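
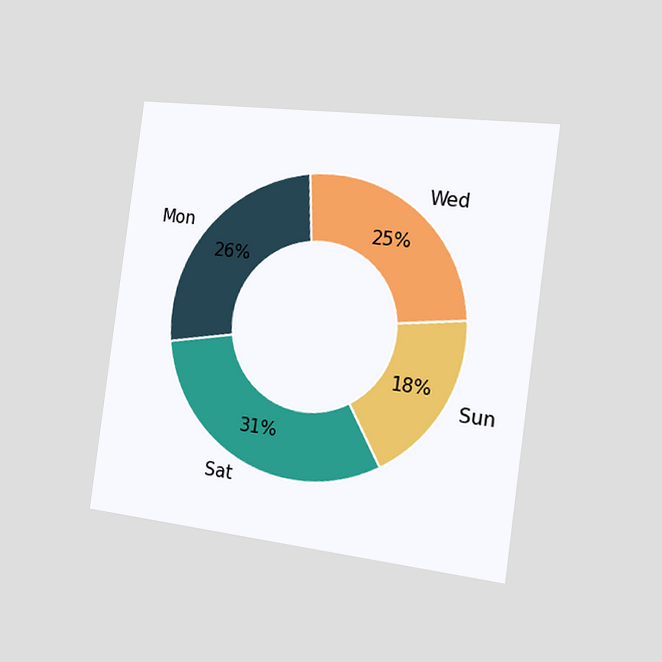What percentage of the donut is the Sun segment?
The chart is tilted about 8° clockwise and viewed slightly from the right. The Sun segment takes up 18% of the ring.

18%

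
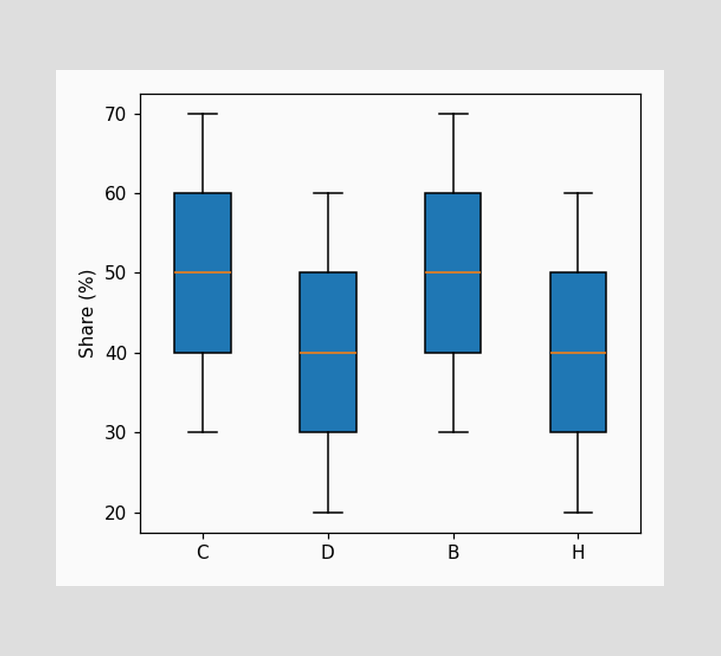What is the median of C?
The median line in the C box sits at 50%.

50%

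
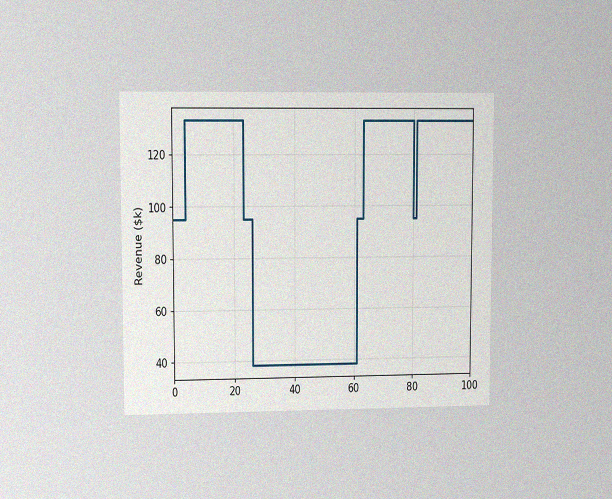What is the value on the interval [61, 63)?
The chart is viewed at a slight angle, with some photo noise. On [61, 63) the step sits at $95k.

$95k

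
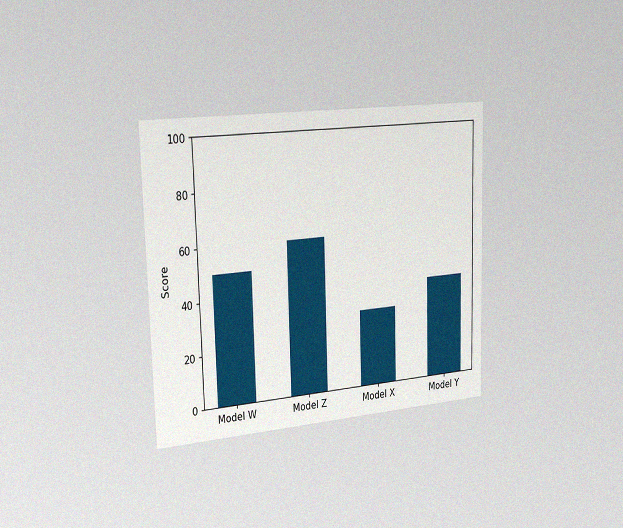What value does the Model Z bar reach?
60

The chart is viewed slightly from the left, with some photo noise. Reading along the chart's y-axis, the Model Z bar reaches 60.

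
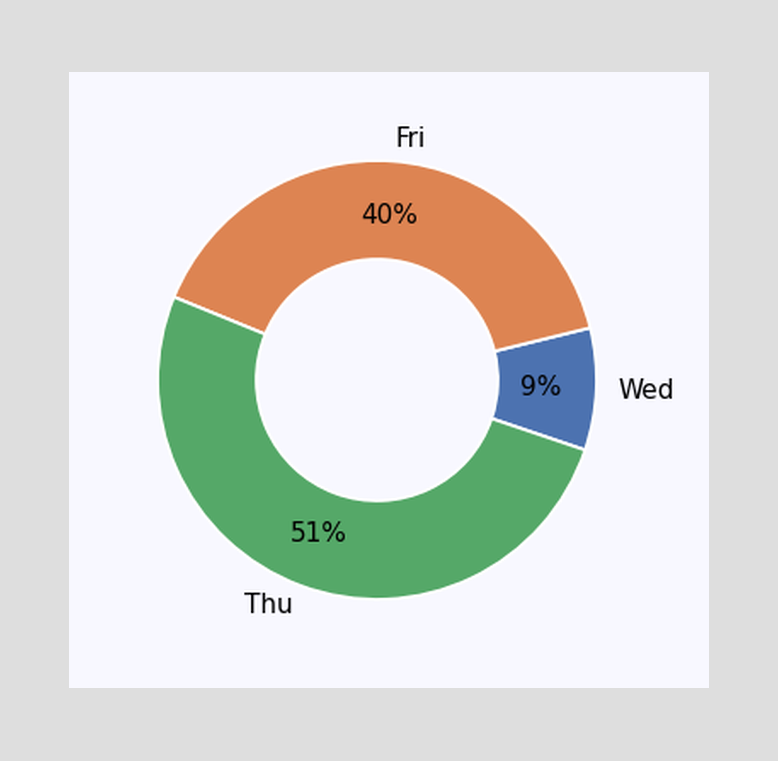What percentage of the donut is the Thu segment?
The Thu segment takes up 51% of the ring.

51%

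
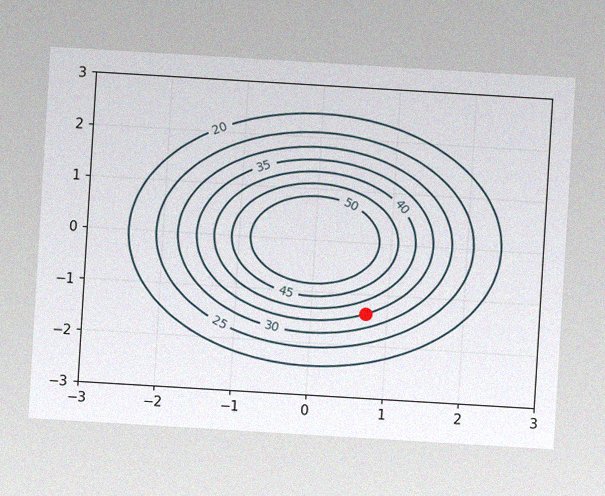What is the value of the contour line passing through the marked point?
The chart is tilted about 3° clockwise, with some photo noise. The marked point sits on the contour labelled 35.

35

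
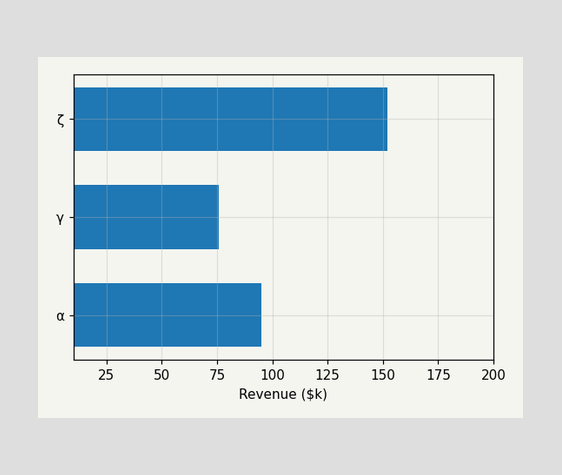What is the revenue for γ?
Reading along the chart's x-axis, the γ bar reaches $76k.

$76k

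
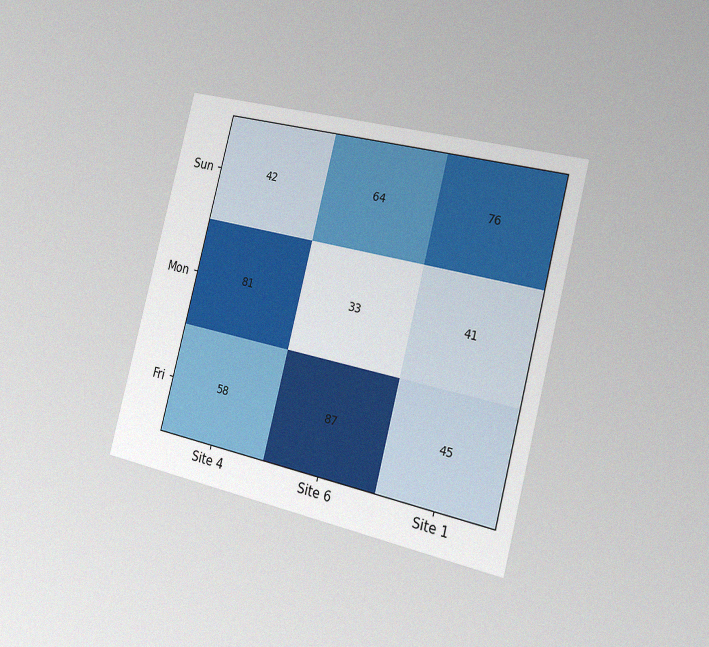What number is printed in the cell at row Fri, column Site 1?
The chart is tilted about 14° clockwise and viewed slightly from the right, with some photo noise. The (Fri, Site 1) cell reads 45.

45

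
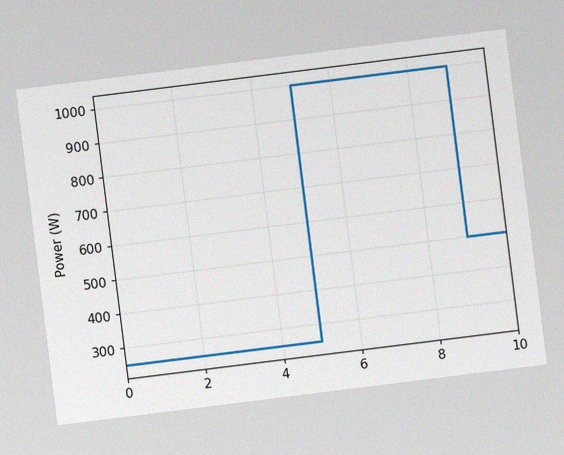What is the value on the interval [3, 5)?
The chart is tilted about 7° counter-clockwise, with some photo noise. On [3, 5) the step sits at 250W.

250W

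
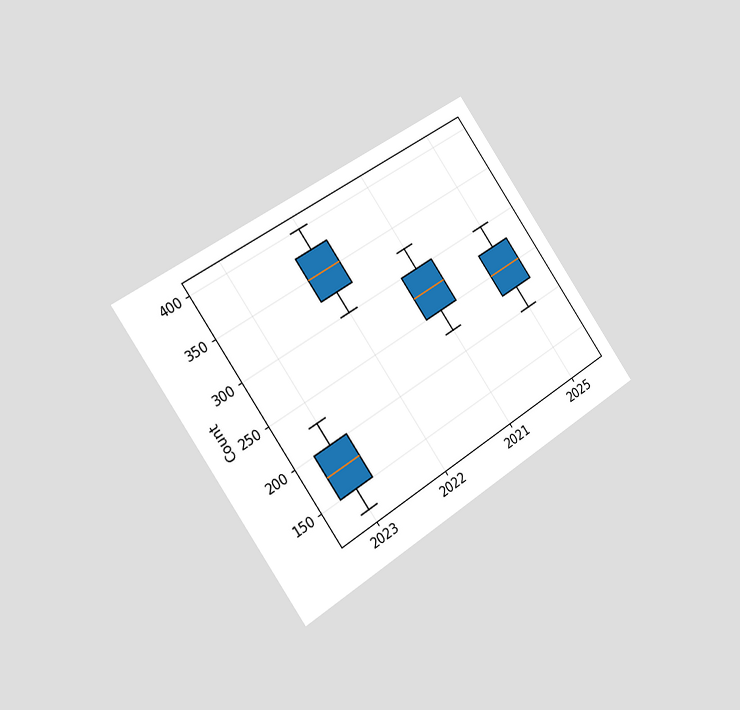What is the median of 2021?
The chart is tilted about 35° counter-clockwise and viewed slightly from the left. The median line in the 2021 box sits at 275.

275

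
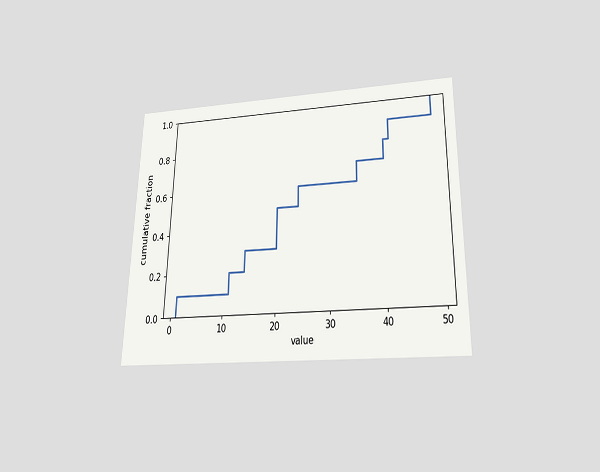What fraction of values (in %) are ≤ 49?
100%

The chart is viewed slightly from below. At x=49 the ECDF step is at 100%.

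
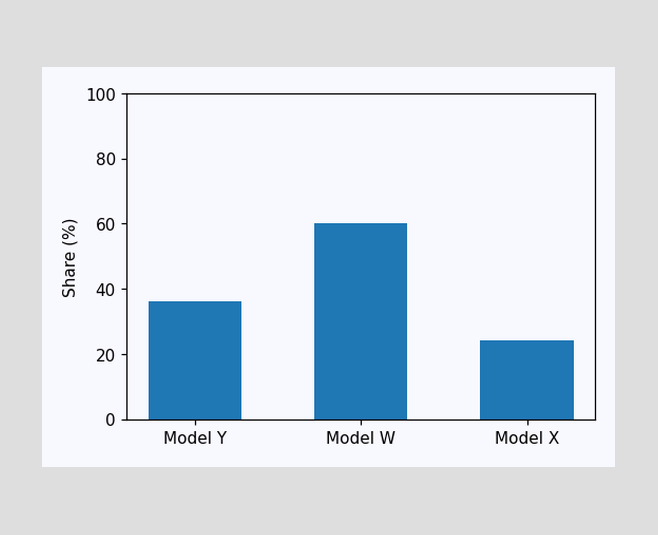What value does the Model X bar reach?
Reading along the chart's y-axis, the Model X bar reaches 24%.

24%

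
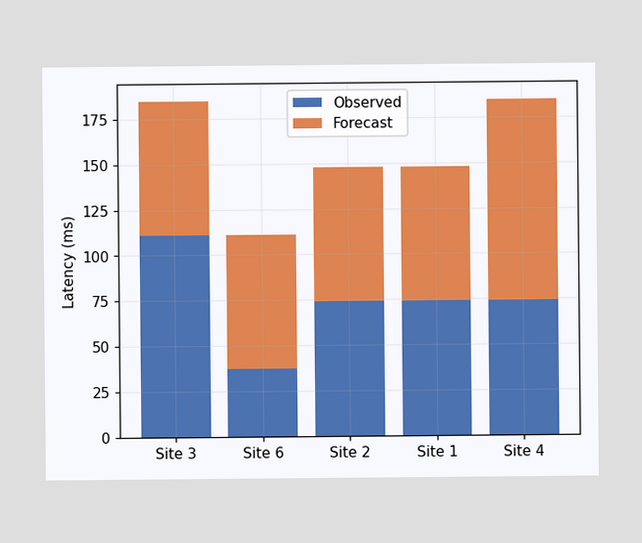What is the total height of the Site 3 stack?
185ms

The Site 3 stack's top reaches 185ms on the y-axis.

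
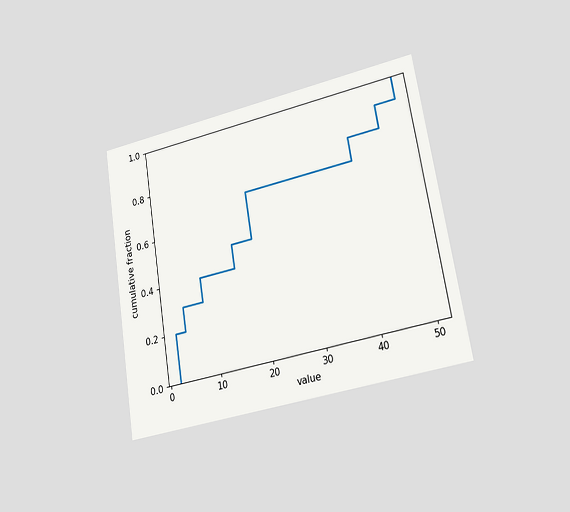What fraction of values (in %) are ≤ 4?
30%

The chart is tilted about 9° counter-clockwise and viewed at a slight angle. At x=4 the ECDF step is at 30%.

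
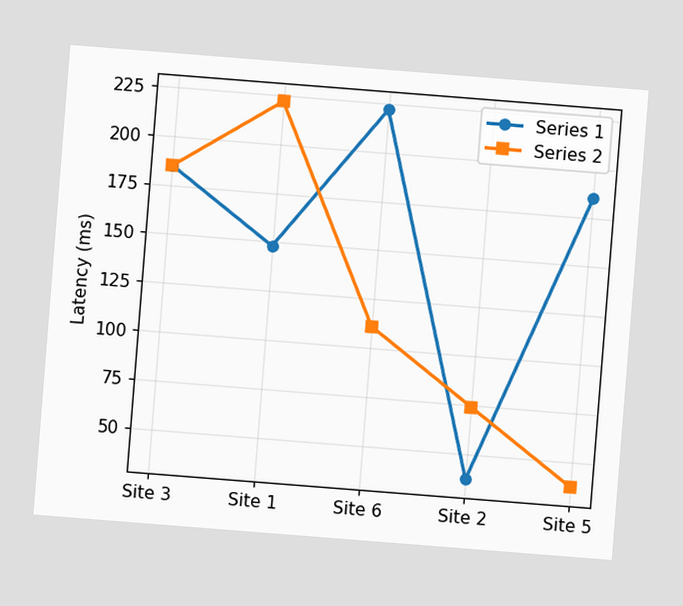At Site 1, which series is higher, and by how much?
Series 2, by 74ms

The chart is tilted about 4° clockwise. At Site 1, Series 2 sits above the other line by 74ms.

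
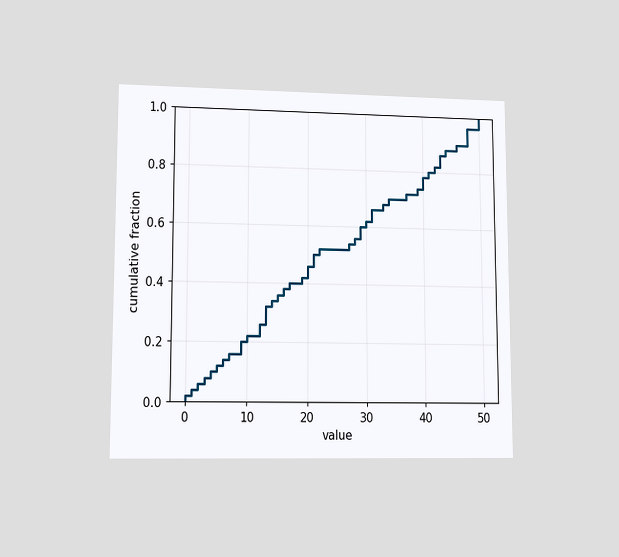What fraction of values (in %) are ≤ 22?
52%

The chart is viewed at a slight angle. At x=22 the ECDF step is at 52%.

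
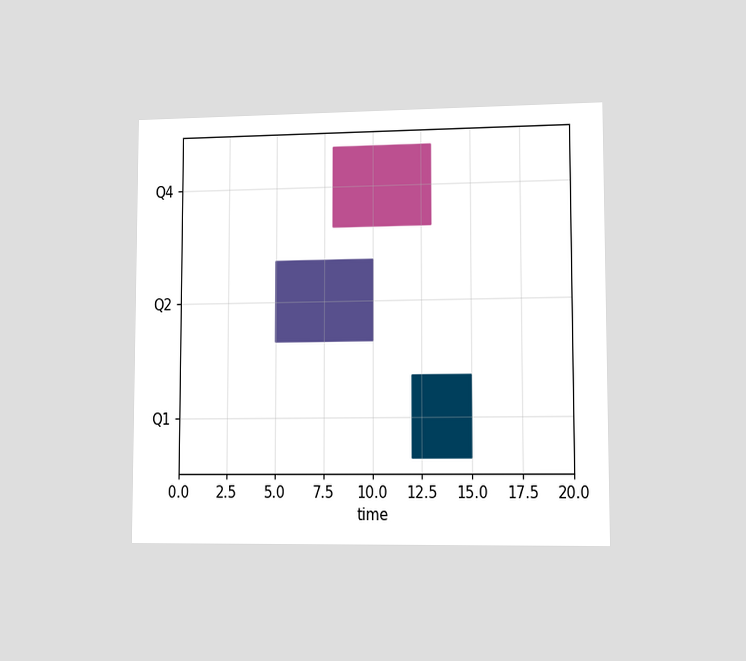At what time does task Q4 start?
The chart is viewed slightly from the right. The Q4 bar begins at t=8.

8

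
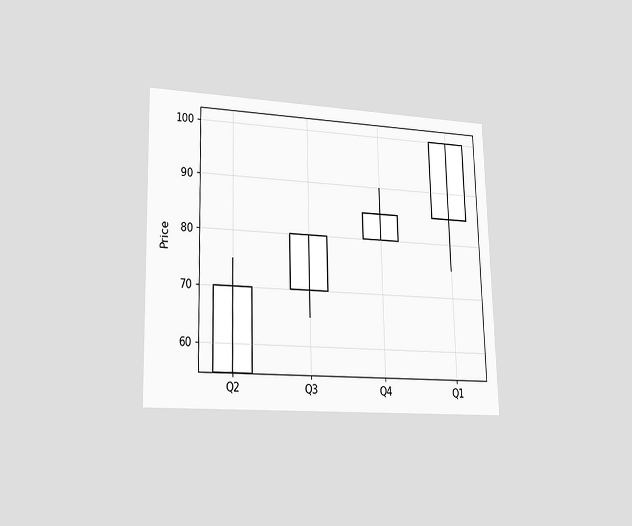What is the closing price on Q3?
80

The chart is viewed at a slight angle. The Q3 candle closes at 80.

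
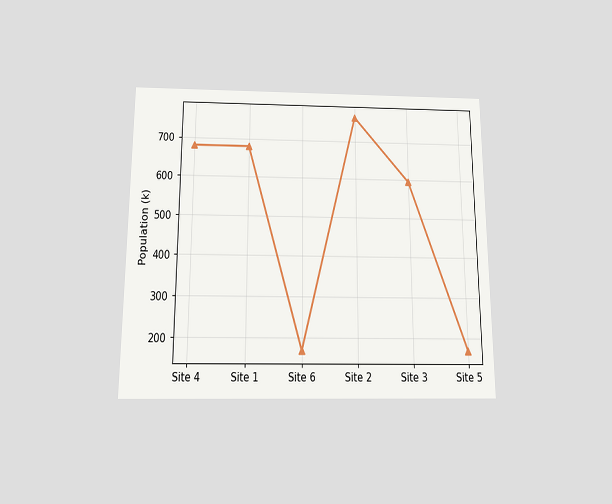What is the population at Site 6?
170k

The chart is viewed slightly from below. At Site 6, the line is at 170k.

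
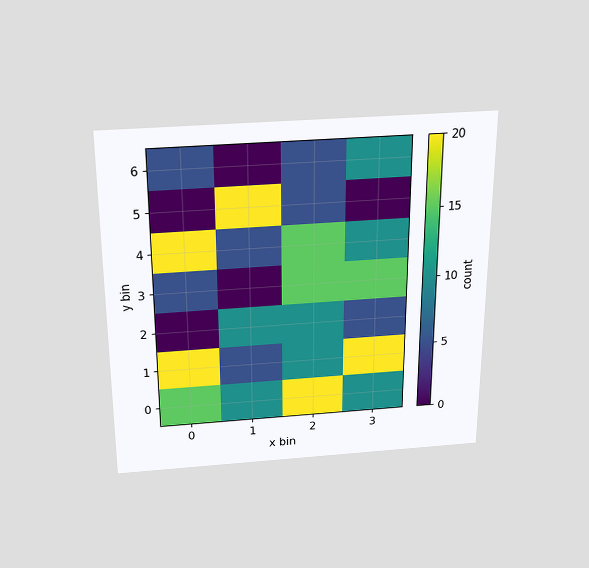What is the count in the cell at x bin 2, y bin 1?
The chart is viewed slightly from above. Matching the cell (2, 1) against the colorbar gives 10.

10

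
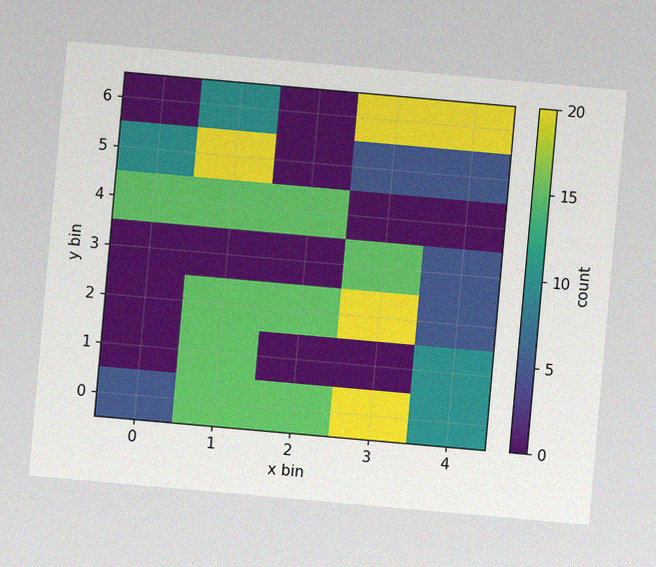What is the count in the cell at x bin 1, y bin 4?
The chart is tilted about 5° clockwise, with some photo noise. Matching the cell (1, 4) against the colorbar gives 15.

15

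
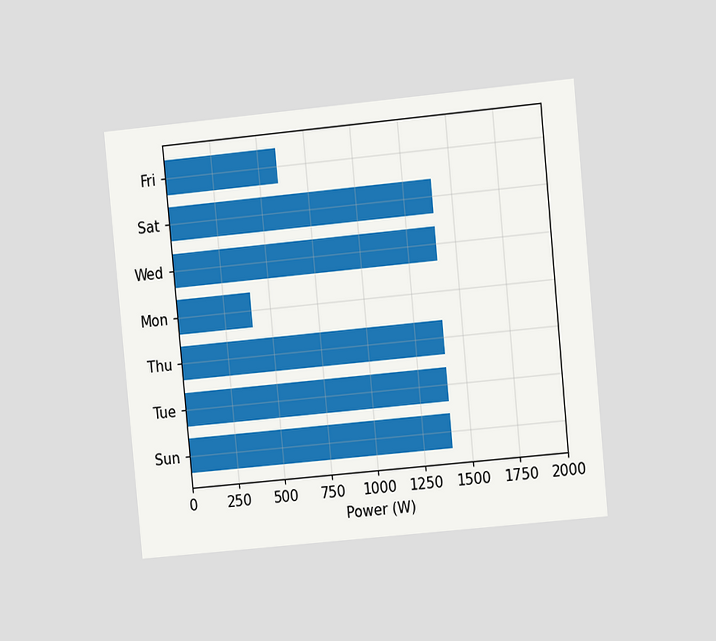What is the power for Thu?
1400W

The chart is tilted about 5° counter-clockwise and viewed at a slight angle. Reading along the chart's x-axis, the Thu bar reaches 1400W.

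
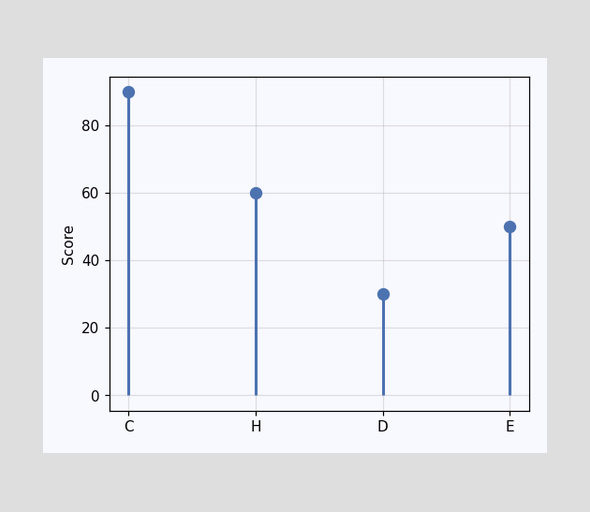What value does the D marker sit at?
The D marker sits at 30.

30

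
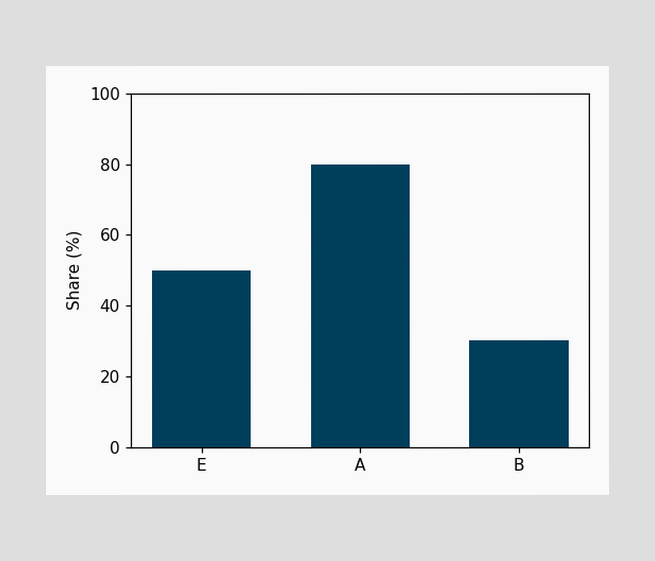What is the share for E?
Reading along the chart's y-axis, the E bar reaches 50%.

50%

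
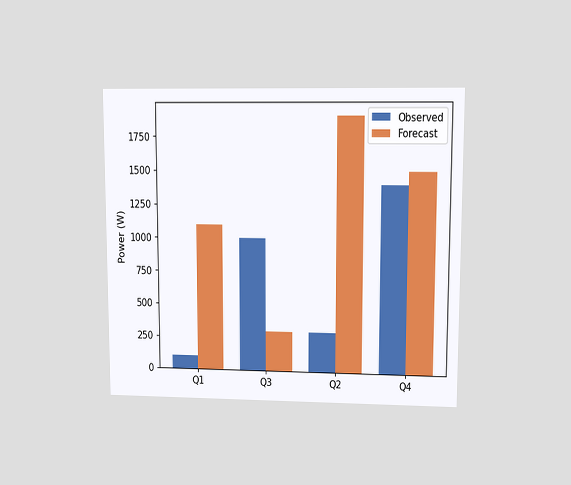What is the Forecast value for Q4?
1500W

The chart is viewed at a slight angle. The Forecast bar at Q4 reaches 1500W on the y-axis.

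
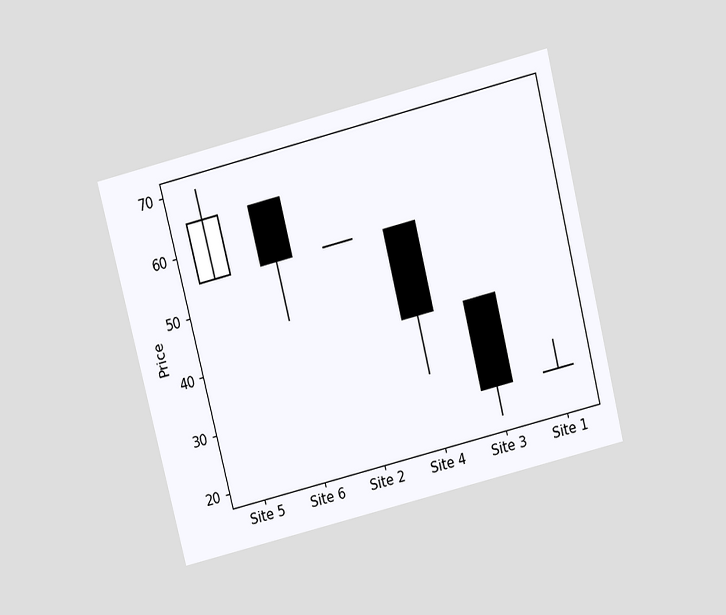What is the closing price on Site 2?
55

The chart is tilted about 14° counter-clockwise and viewed slightly from above. The Site 2 candle closes at 55.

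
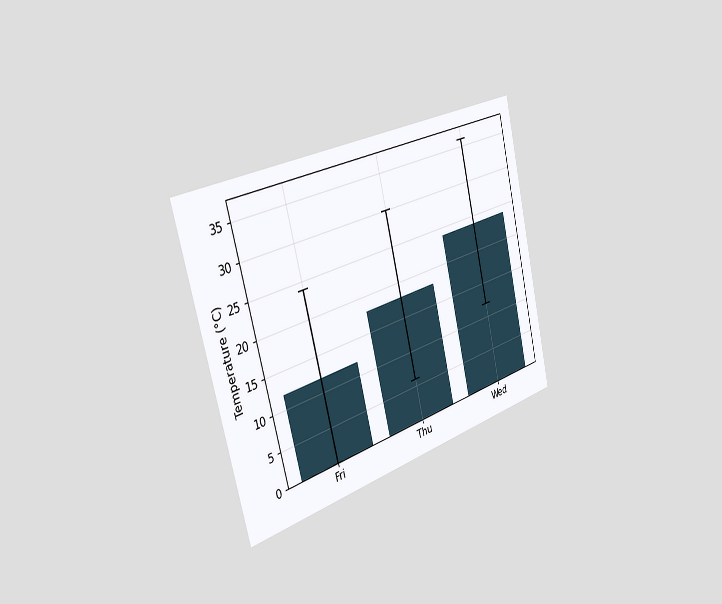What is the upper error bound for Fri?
The chart is tilted about 14° counter-clockwise and viewed slightly from the left. The Fri bar's upper whisker reaches 24°C.

24°C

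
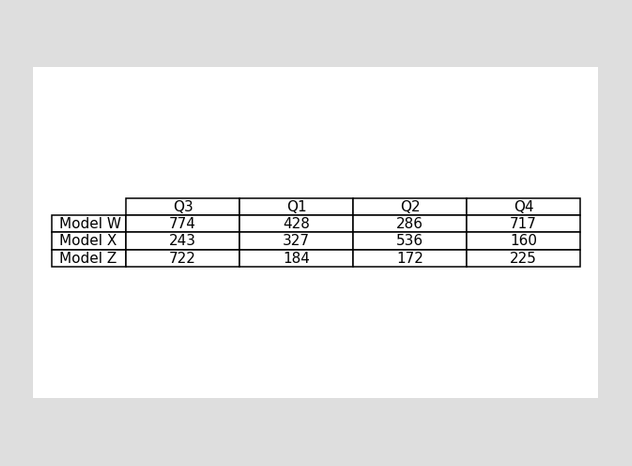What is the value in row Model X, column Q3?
243

The (Model X, Q3) cell reads 243.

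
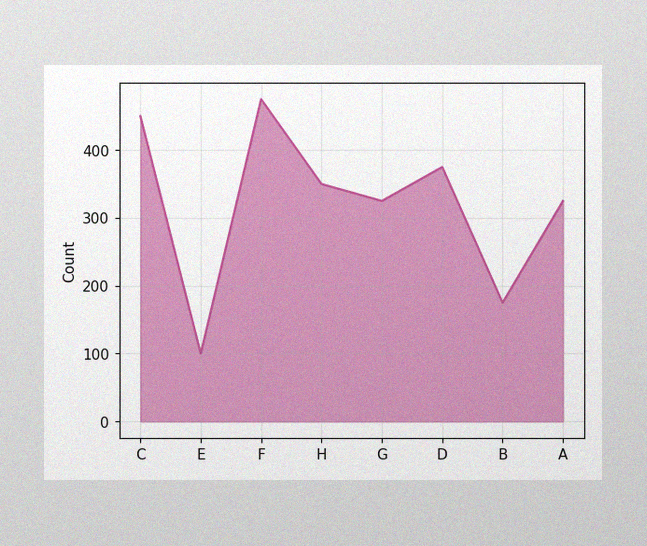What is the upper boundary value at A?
The image has some photo noise and uneven lighting. At A the upper boundary is at 325.

325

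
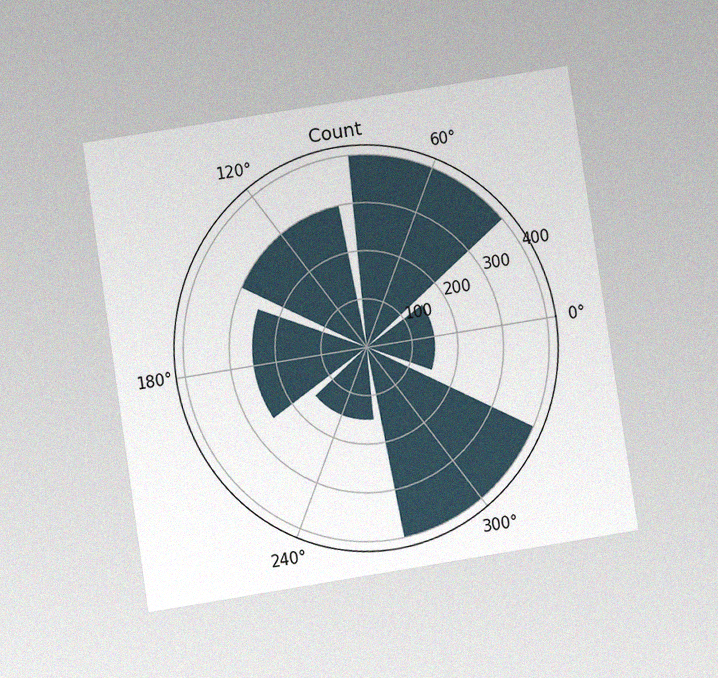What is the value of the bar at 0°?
The chart is tilted about 9° counter-clockwise and viewed at a slight angle, with some photo noise. The bar at 0° reaches 150 on the radial axis.

150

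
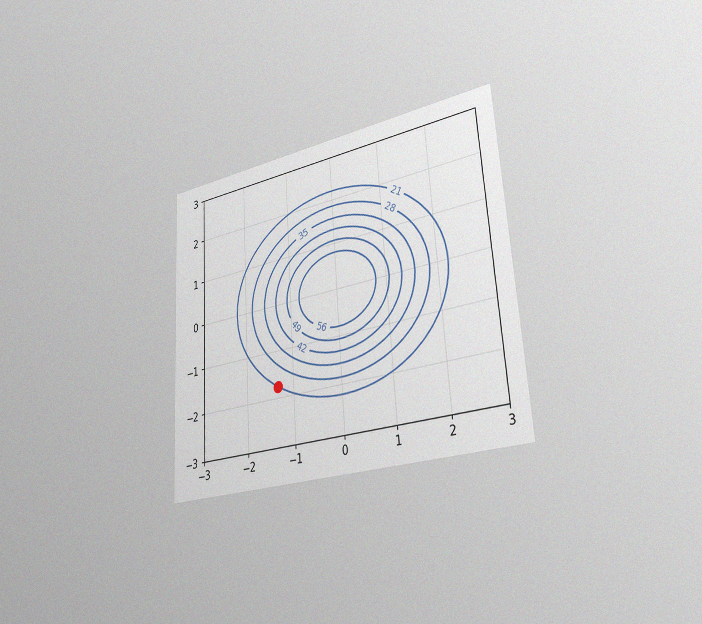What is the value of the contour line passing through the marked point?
The chart is tilted about 4° counter-clockwise and viewed slightly from the right, with some photo noise. The marked point sits on the contour labelled 21.

21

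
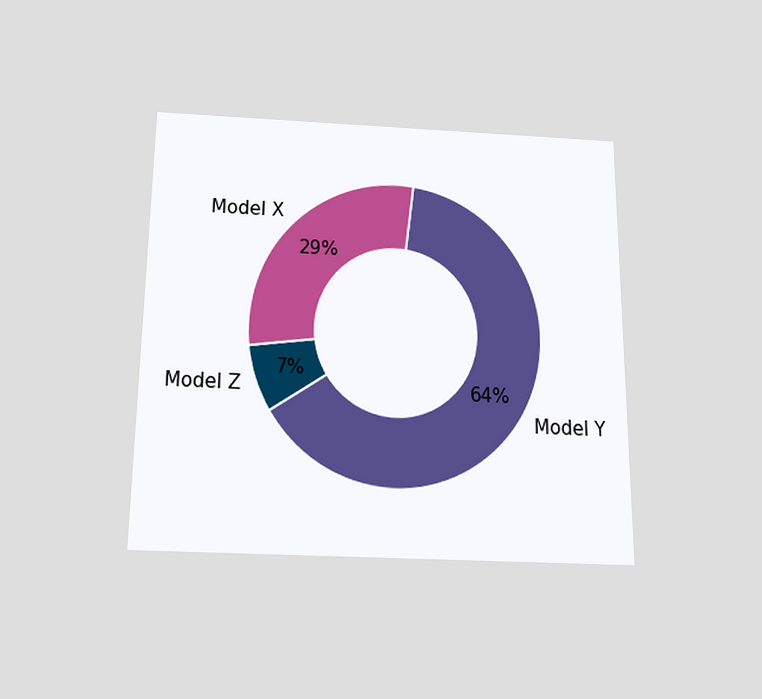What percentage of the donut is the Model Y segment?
The chart is viewed slightly from below. The Model Y segment takes up 64% of the ring.

64%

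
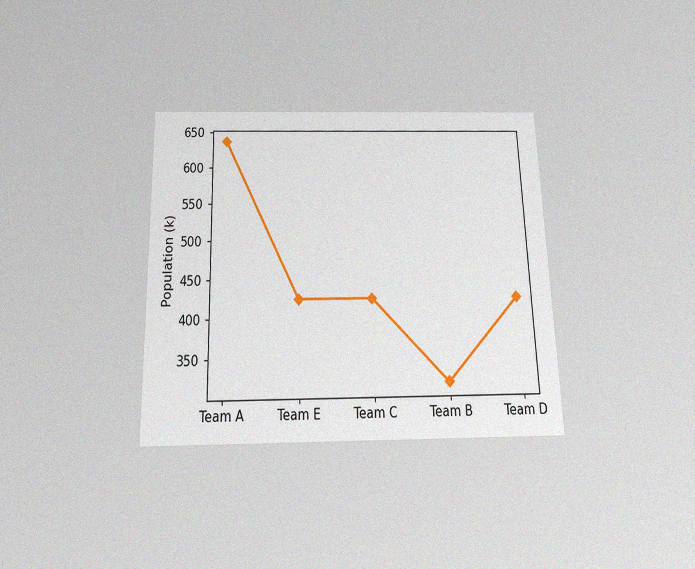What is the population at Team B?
The chart is viewed slightly from below, with some photo noise. At Team B, the line is at 318k.

318k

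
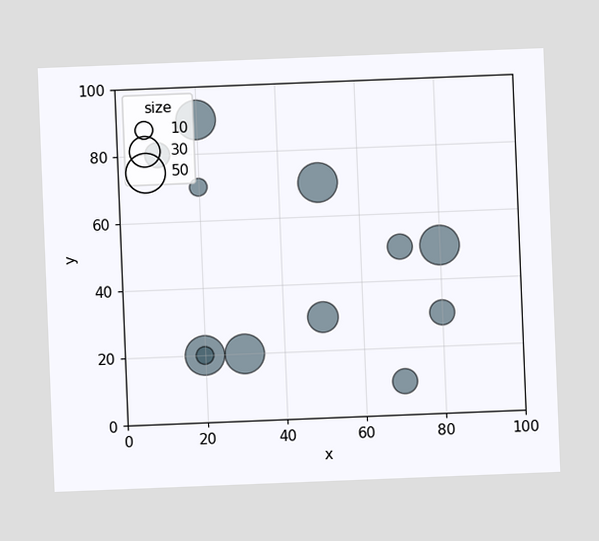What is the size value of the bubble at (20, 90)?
50

The chart is tilted about 2° counter-clockwise. Matching the bubble at (20, 90) against the size legend gives 50.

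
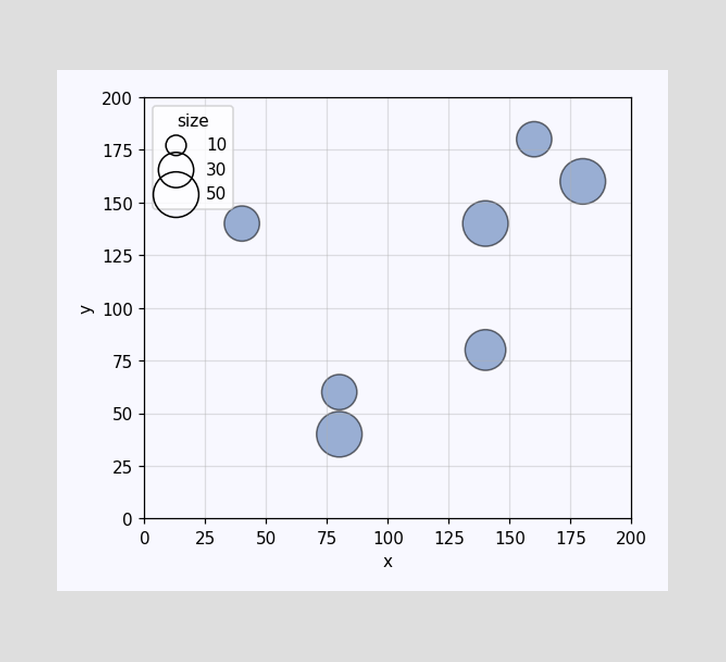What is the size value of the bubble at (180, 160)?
Matching the bubble at (180, 160) against the size legend gives 50.

50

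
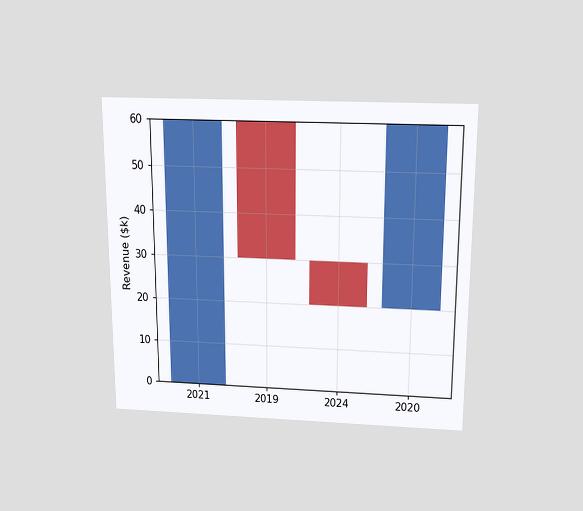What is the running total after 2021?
$60k

The chart is viewed slightly from above. After 2021 the running total reaches $60k.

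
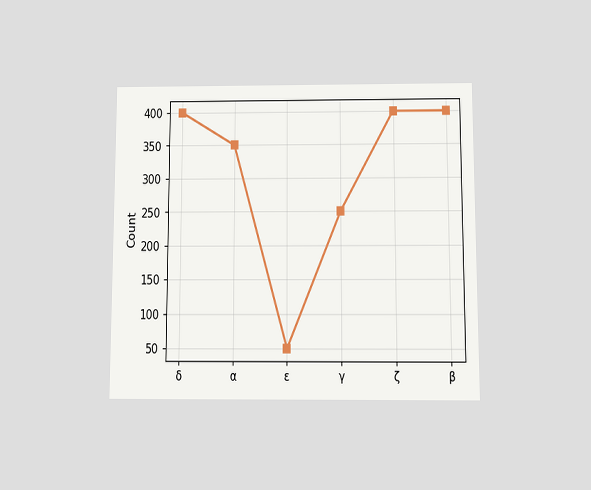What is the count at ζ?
400

The chart is viewed slightly from below. At ζ, the line is at 400.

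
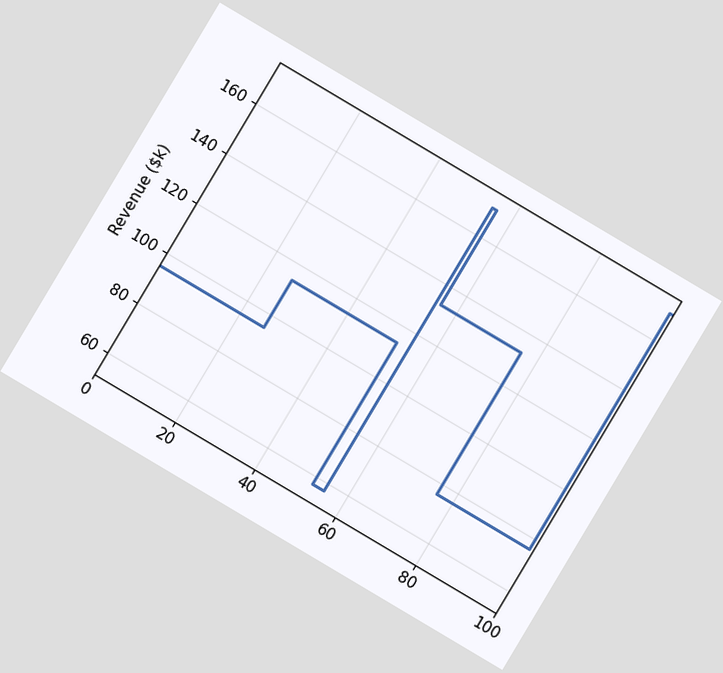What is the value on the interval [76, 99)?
$76k

The chart is tilted about 31° clockwise. On [76, 99) the step sits at $76k.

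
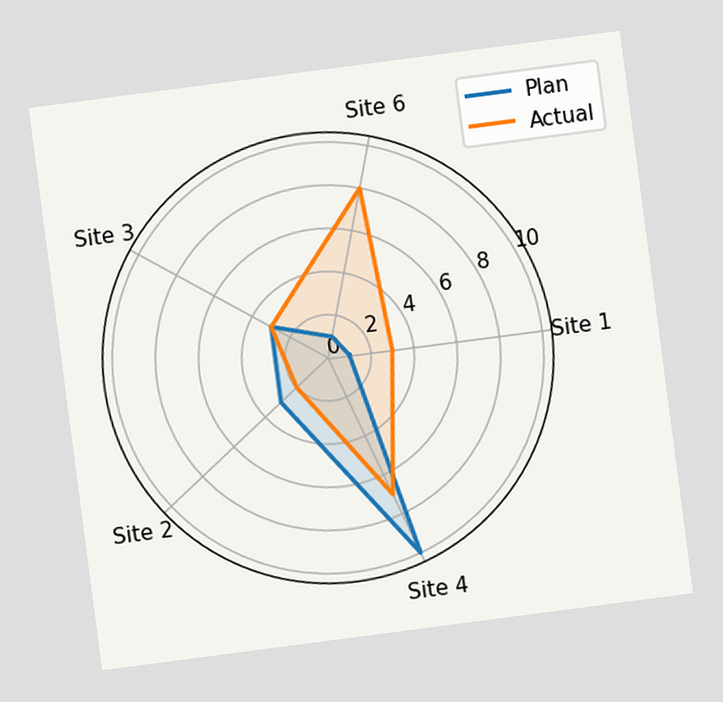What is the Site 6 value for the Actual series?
8

The chart is tilted about 7° counter-clockwise. On the Site 6 axis, Actual reaches 8.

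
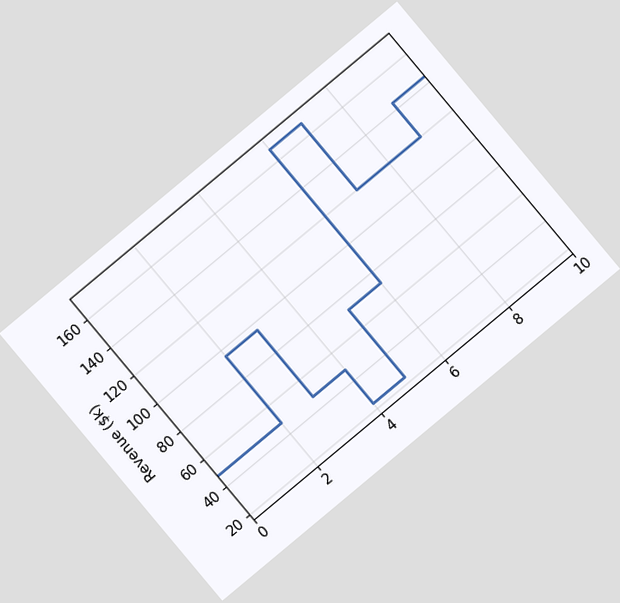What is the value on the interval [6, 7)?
$168k

The chart is tilted about 40° counter-clockwise. On [6, 7) the step sits at $168k.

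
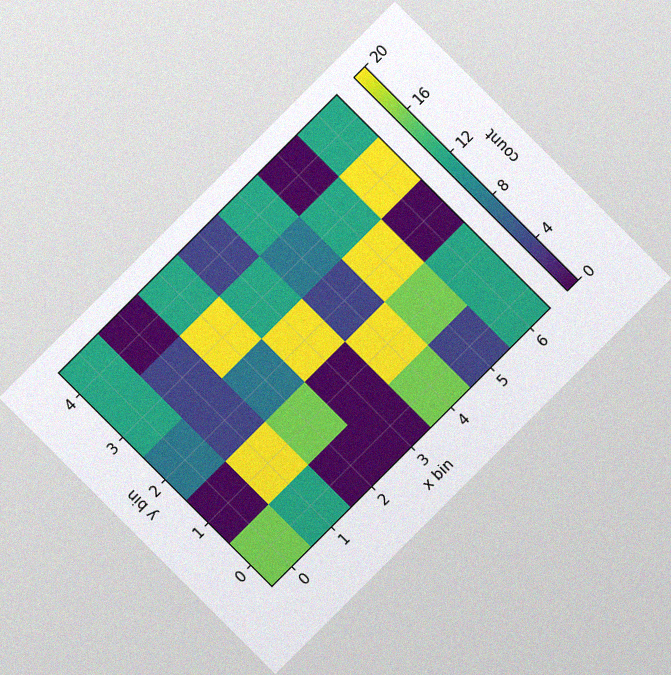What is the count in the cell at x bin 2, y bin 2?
8

The chart is tilted about 45° counter-clockwise, with some photo noise. Matching the cell (2, 2) against the colorbar gives 8.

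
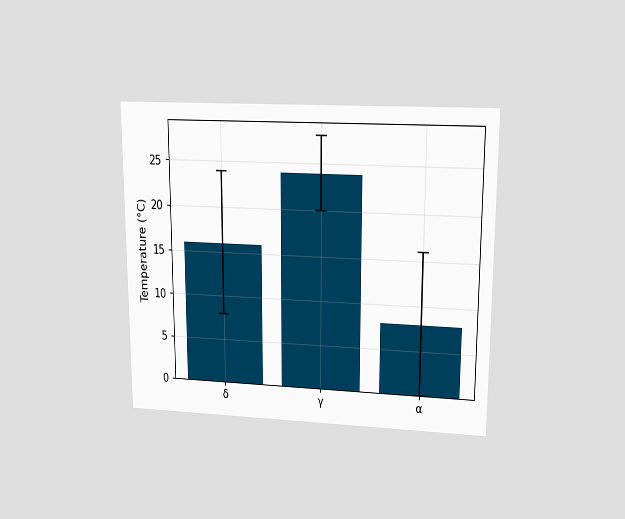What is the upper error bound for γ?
The chart is viewed at a slight angle. The γ bar's upper whisker reaches 28°C.

28°C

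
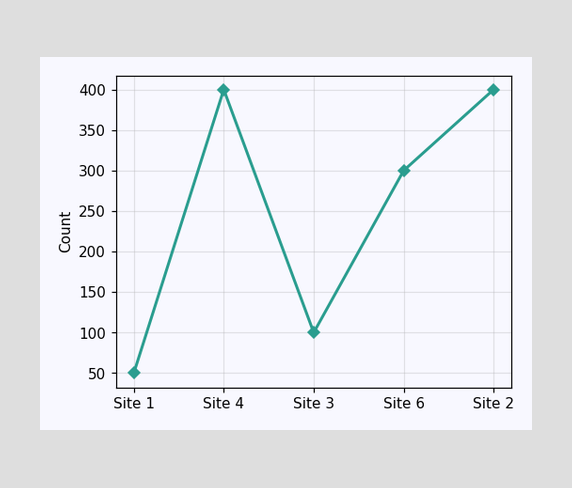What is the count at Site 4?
400

At Site 4, the line is at 400.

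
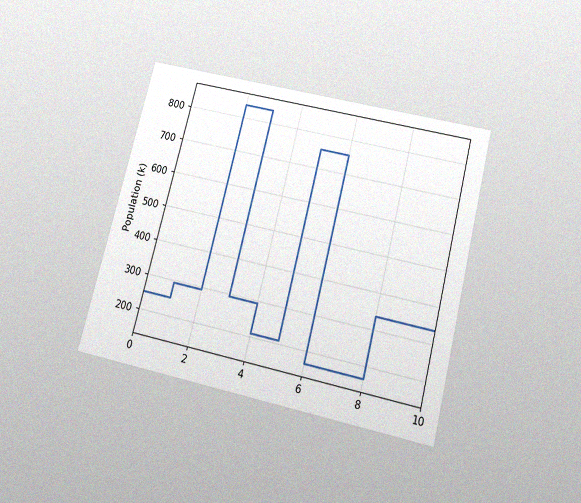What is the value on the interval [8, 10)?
336k

The chart is tilted about 14° clockwise and viewed slightly from below, with some photo noise. On [8, 10) the step sits at 336k.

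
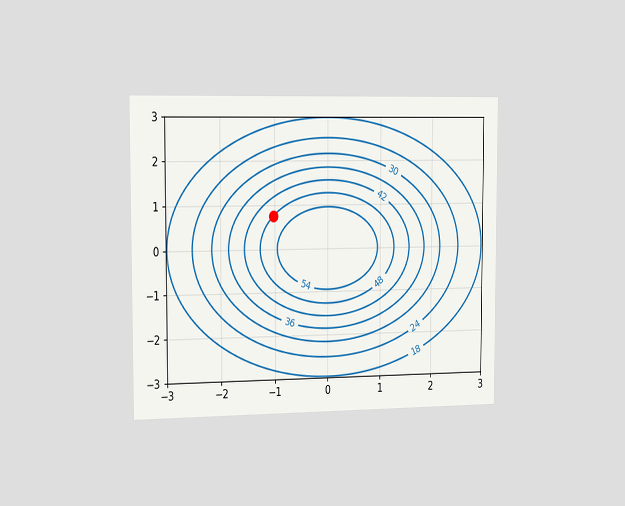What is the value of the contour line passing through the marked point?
The chart is viewed slightly from the left. The marked point sits on the contour labelled 48.

48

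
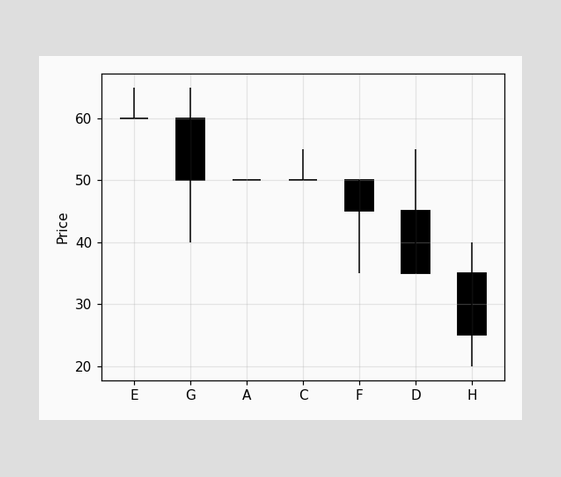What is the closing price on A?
The A candle closes at 50.

50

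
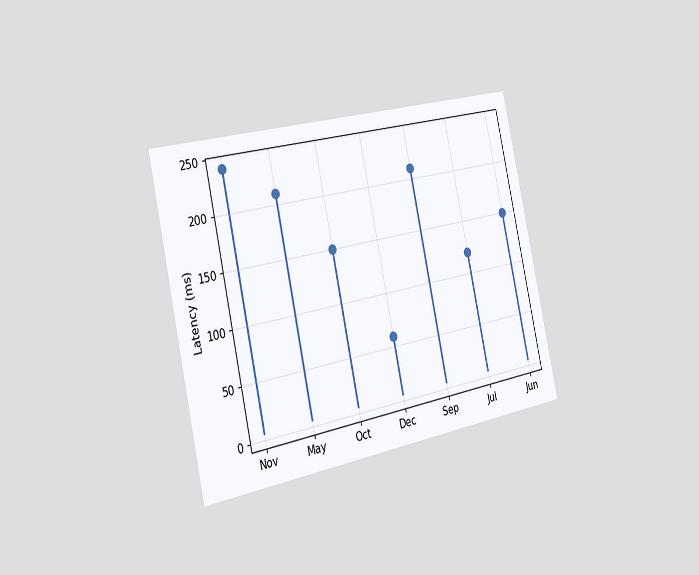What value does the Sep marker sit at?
210ms

The chart is tilted about 12° counter-clockwise and viewed slightly from the left. The Sep marker sits at 210ms.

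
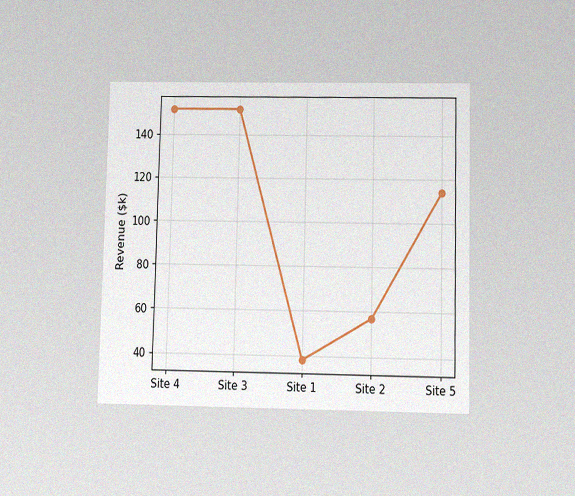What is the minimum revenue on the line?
$38k

The chart is viewed slightly from below, with some photo noise. The lowest point is at Site 1, and reading across to the y-axis gives $38k.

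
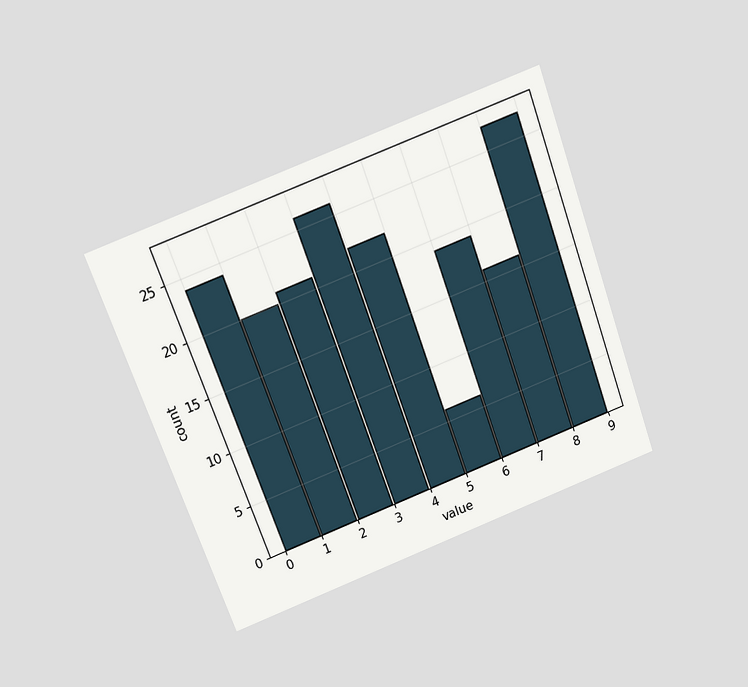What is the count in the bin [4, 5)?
22

The chart is tilted about 20° counter-clockwise and viewed slightly from above. The [4, 5) bin has height 22.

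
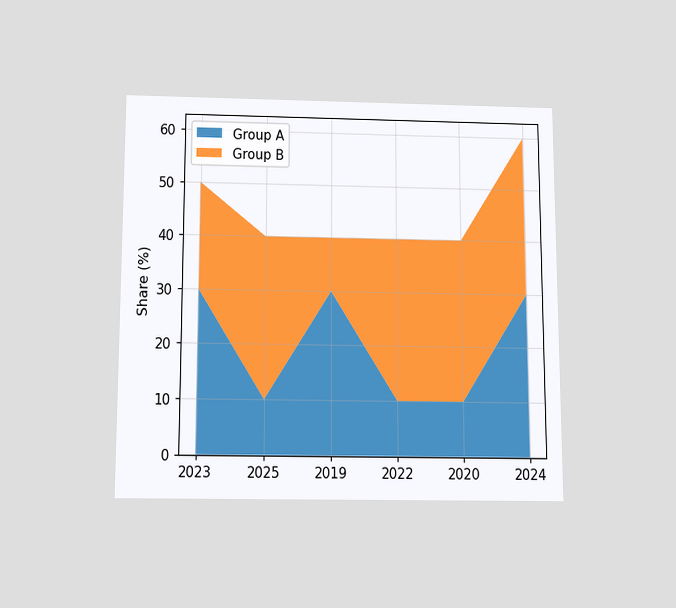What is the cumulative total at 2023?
The chart is viewed slightly from below. The stacked total at 2023 reaches 50%.

50%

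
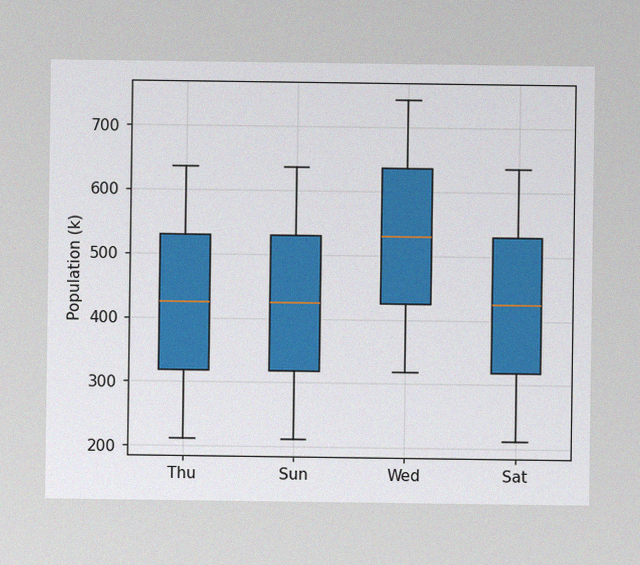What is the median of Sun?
The image has some photo noise and uneven lighting. The median line in the Sun box sits at 424k.

424k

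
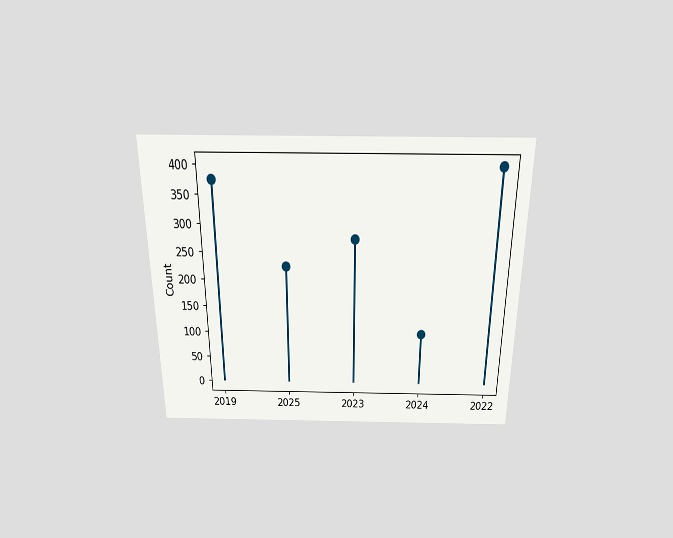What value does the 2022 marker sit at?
400

The chart is viewed slightly from above. The 2022 marker sits at 400.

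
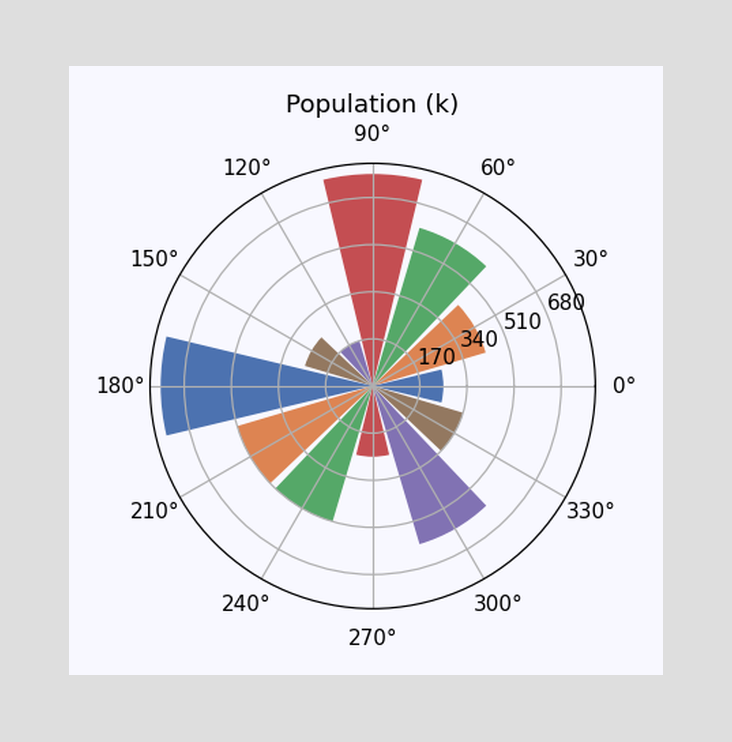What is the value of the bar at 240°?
510k

The bar at 240° reaches 510k on the radial axis.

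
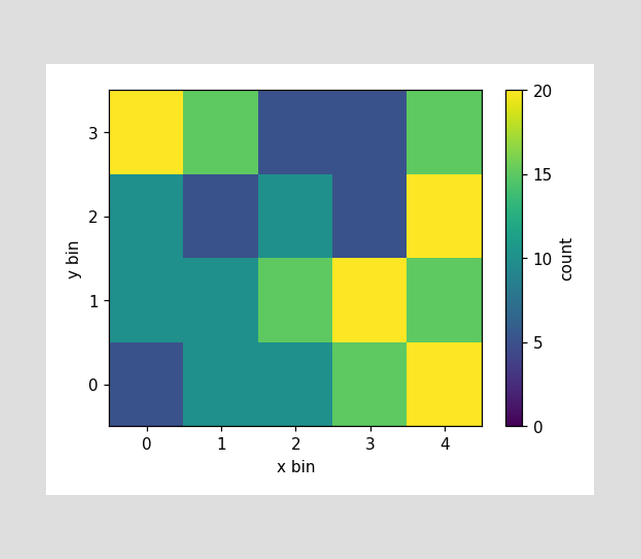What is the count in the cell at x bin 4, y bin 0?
20

Matching the cell (4, 0) against the colorbar gives 20.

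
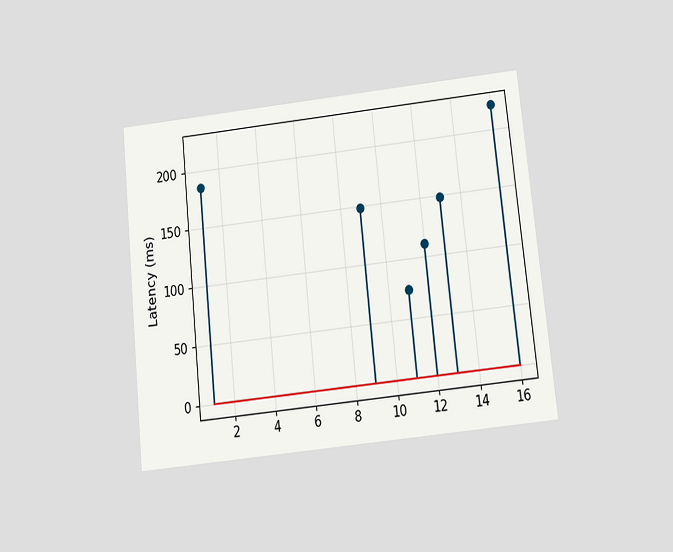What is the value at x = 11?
The chart is tilted about 6° counter-clockwise and viewed slightly from below. The stem at x=11 reaches 74ms.

74ms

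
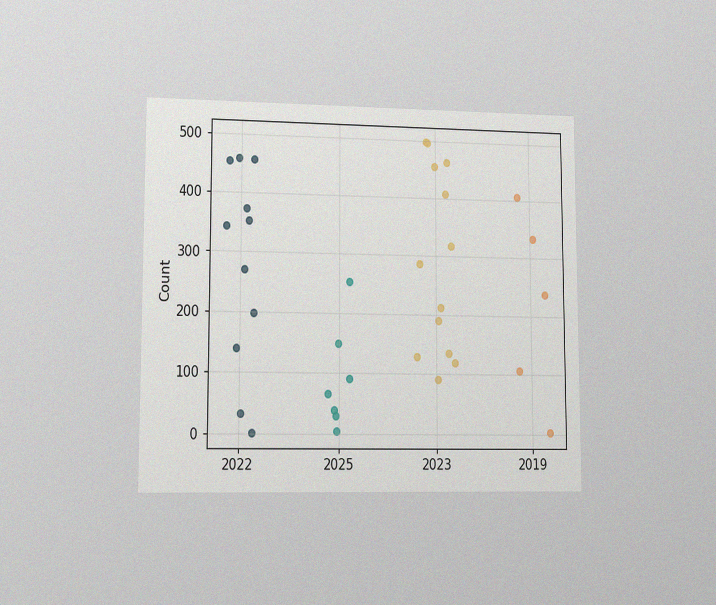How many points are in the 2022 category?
The chart is viewed at a slight angle, with some photo noise. Counting the markers in the 2022 column gives 11.

11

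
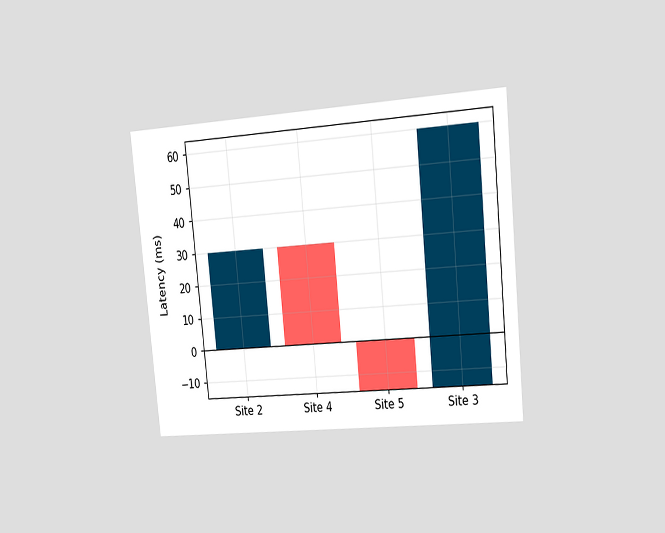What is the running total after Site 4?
The chart is tilted about 6° counter-clockwise and viewed slightly from the right. After Site 4 the running total reaches 0ms.

0ms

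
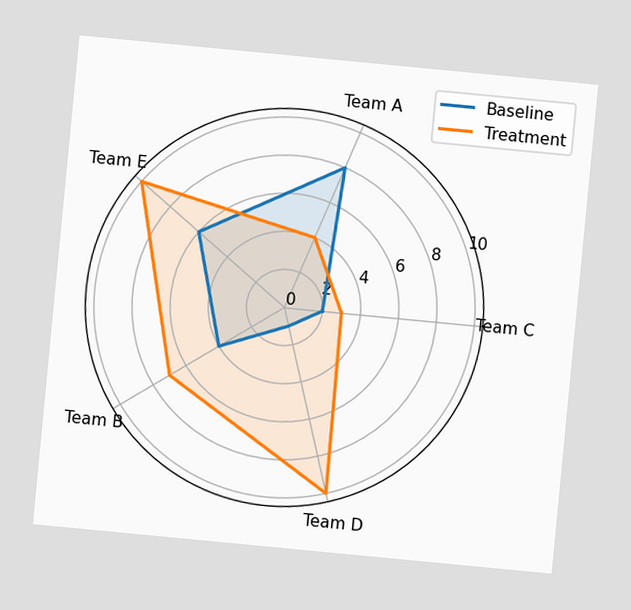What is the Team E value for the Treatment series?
The chart is tilted about 5° clockwise. On the Team E axis, Treatment reaches 10.

10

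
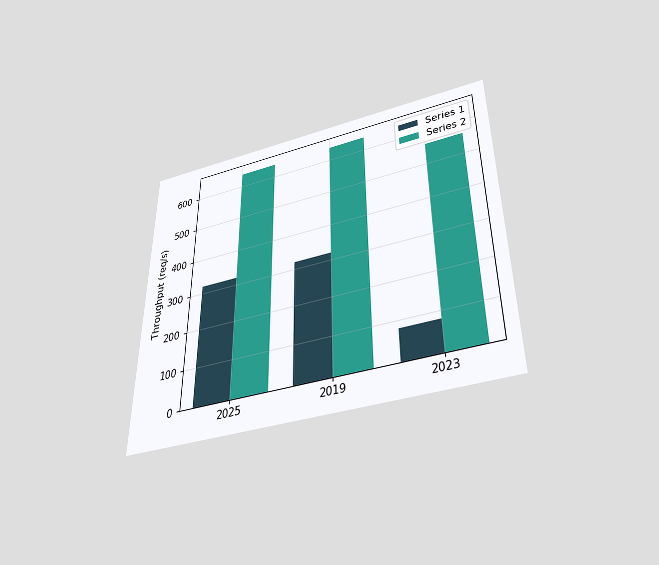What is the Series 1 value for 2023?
The chart is viewed slightly from below. The Series 1 bar at 2023 reaches 80req/s on the y-axis.

80req/s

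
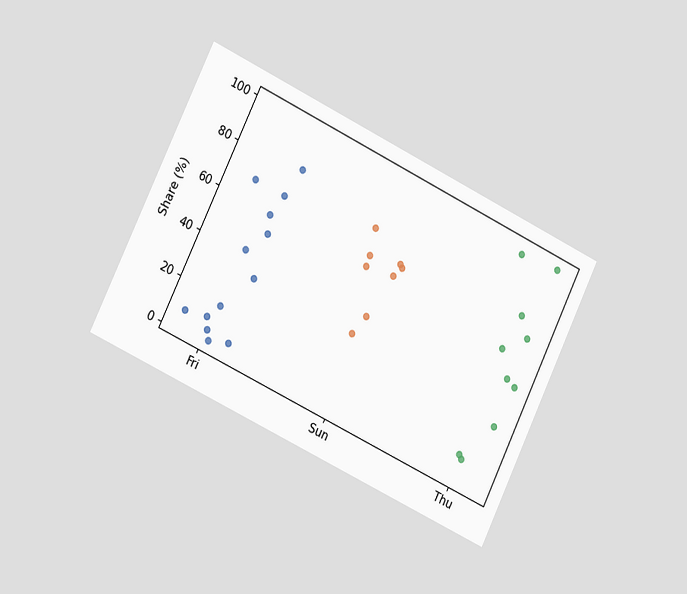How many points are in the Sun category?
The chart is tilted about 26° clockwise and viewed slightly from the left. Counting the markers in the Sun column gives 8.

8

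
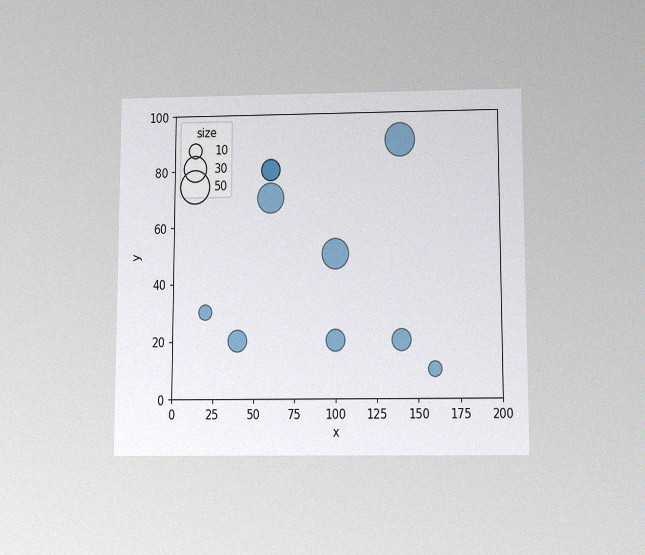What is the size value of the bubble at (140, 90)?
50

The chart is viewed slightly from below, with some photo noise. Matching the bubble at (140, 90) against the size legend gives 50.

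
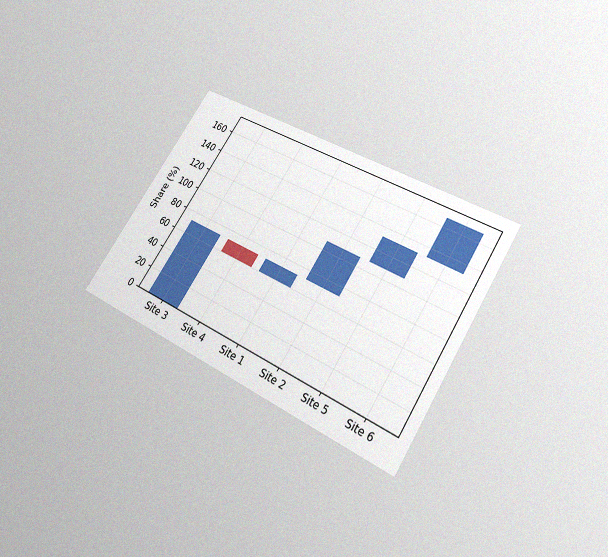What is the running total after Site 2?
The chart is tilted about 32° clockwise and viewed slightly from below, with some photo noise. After Site 2 the running total reaches 108%.

108%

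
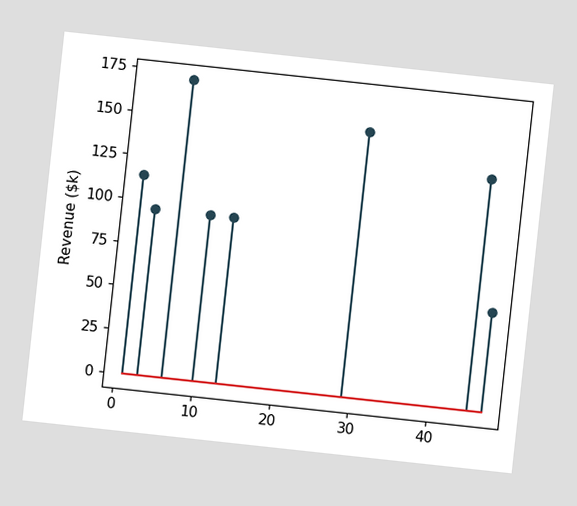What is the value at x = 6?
The chart is tilted about 6° clockwise. The stem at x=6 reaches $171k.

$171k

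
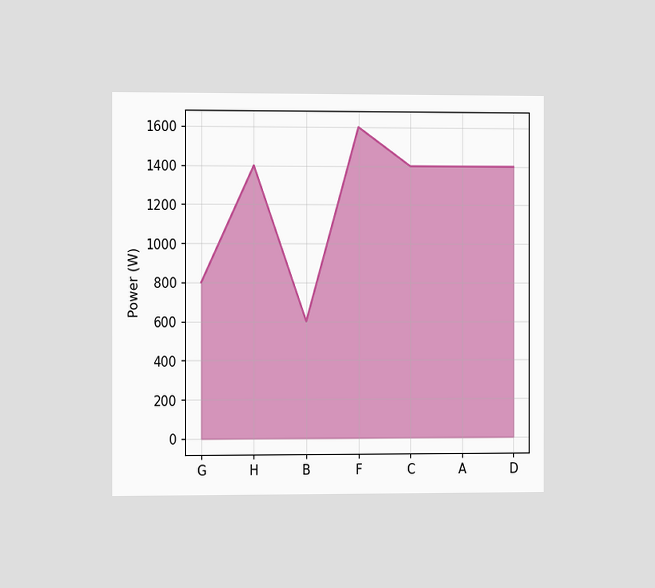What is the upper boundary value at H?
The chart is viewed slightly from the left. At H the upper boundary is at 1400W.

1400W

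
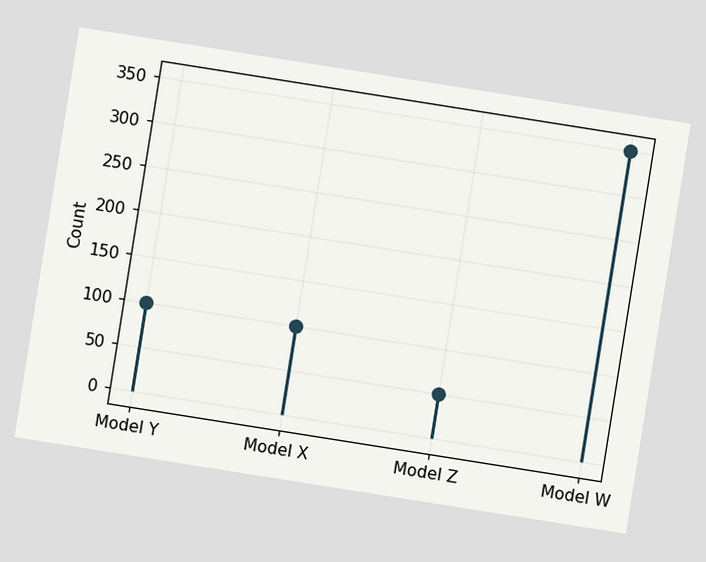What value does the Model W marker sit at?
The chart is tilted about 9° clockwise. The Model W marker sits at 350.

350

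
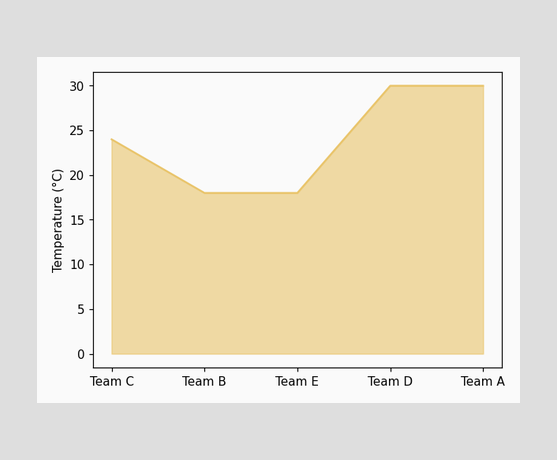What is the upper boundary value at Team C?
24°C

At Team C the upper boundary is at 24°C.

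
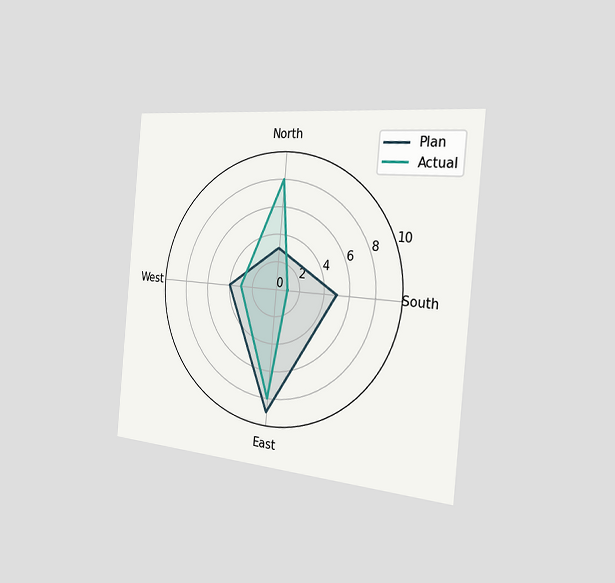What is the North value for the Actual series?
8

The chart is tilted about 5° clockwise and viewed slightly from the right. On the North axis, Actual reaches 8.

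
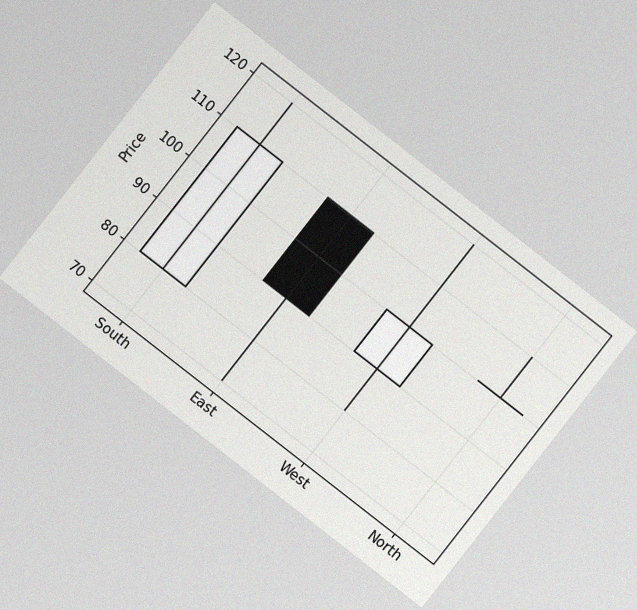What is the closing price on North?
The chart is tilted about 38° clockwise, with some photo noise. The North candle closes at 100.

100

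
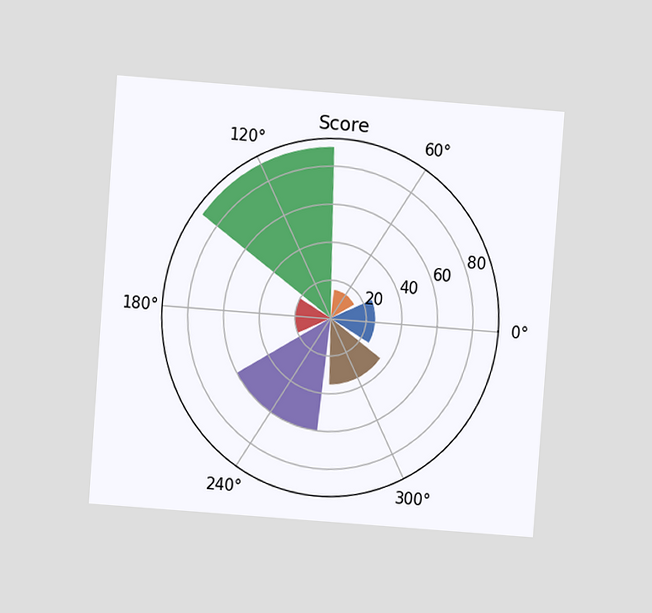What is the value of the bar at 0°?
The chart is tilted about 4° clockwise and viewed at a slight angle. The bar at 0° reaches 25 on the radial axis.

25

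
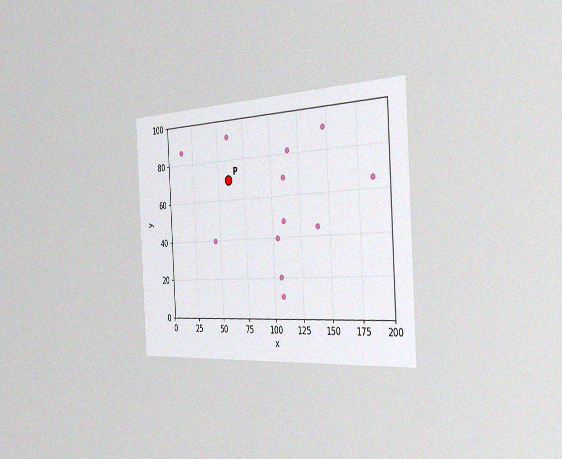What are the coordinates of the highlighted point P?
(60, 70)

The chart is tilted about 3° counter-clockwise and viewed slightly from the right, with some photo noise. Following the gridlines from P to each axis, P sits at (60, 70).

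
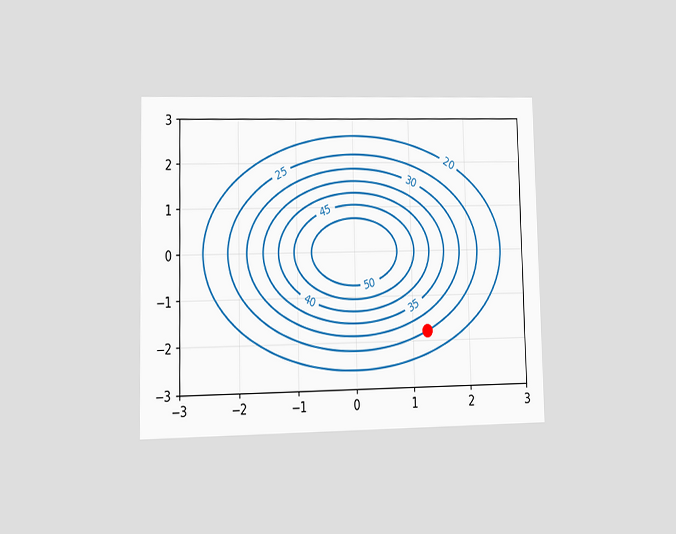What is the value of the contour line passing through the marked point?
25

The chart is viewed at a slight angle. The marked point sits on the contour labelled 25.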